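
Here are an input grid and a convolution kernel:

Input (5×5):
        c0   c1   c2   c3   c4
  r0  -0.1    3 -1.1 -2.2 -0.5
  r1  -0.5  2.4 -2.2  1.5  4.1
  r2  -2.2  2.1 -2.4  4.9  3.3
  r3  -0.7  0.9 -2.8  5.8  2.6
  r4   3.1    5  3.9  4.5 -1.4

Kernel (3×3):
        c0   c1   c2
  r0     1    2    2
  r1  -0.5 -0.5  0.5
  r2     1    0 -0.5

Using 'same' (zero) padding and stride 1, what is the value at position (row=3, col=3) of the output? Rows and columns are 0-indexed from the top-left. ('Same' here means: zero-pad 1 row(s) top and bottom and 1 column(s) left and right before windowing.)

The receptive field on the zero-padded input at this output position is [-2.4 4.9 3.3 / -2.8 5.8 2.6 / 3.9 4.5 -1.4]. Elementwise product with the kernel and sum: -2.4·1 + 4.9·2 + 3.3·2 + -2.8·-0.5 + 5.8·-0.5 + 2.6·0.5 + 3.9·1 + -1.4·-0.5.

18.4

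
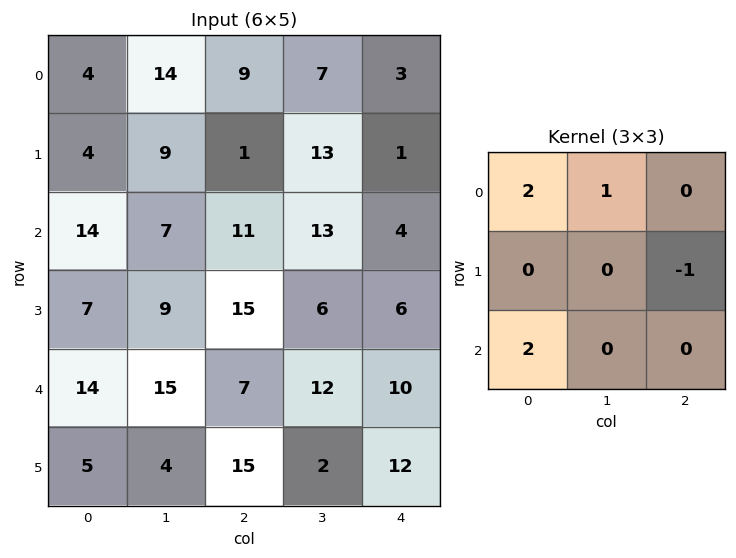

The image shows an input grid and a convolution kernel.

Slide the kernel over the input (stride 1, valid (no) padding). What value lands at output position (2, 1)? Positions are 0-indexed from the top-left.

The receptive field on the input at this output position is [7 11 13 / 9 15 6 / 15 7 12]. Elementwise product with the kernel and sum: 7·2 + 11·1 + 6·-1 + 15·2.

49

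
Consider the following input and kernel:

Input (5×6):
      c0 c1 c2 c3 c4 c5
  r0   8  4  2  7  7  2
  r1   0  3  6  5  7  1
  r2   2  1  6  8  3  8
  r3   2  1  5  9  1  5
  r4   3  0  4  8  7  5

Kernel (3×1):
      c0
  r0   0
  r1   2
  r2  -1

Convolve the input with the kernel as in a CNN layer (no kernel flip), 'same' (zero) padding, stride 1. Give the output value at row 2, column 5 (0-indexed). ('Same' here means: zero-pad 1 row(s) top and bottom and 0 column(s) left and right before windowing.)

11

The receptive field on the zero-padded input at this output position is [1 / 8 / 5]. Elementwise product with the kernel and sum: 8·2 + 5·-1.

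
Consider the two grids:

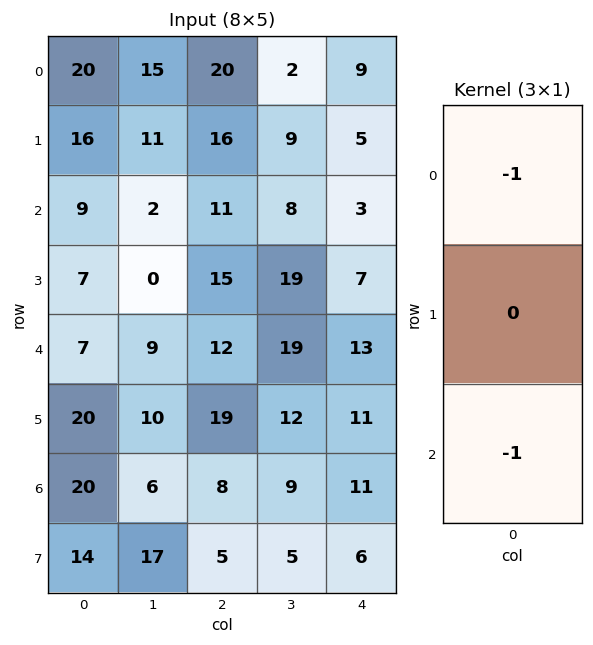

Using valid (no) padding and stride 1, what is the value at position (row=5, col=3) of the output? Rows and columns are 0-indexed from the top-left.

-17

The receptive field on the input at this output position is [12 / 9 / 5]. Elementwise product with the kernel and sum: 12·-1 + 5·-1.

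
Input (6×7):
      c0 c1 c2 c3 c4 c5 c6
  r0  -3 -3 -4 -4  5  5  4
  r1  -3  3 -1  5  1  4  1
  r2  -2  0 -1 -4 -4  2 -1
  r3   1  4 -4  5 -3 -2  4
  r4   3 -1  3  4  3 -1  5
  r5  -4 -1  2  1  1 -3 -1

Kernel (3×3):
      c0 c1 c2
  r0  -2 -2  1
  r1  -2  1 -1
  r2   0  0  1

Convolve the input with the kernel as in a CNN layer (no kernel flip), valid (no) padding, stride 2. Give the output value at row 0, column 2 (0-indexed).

The receptive field on the input at this output position is [5 5 4 / 1 4 1 / -4 2 -1]. Elementwise product with the kernel and sum: 5·-2 + 5·-2 + 4·1 + 1·-2 + 4·1 + 1·-1 + -1·1.

-16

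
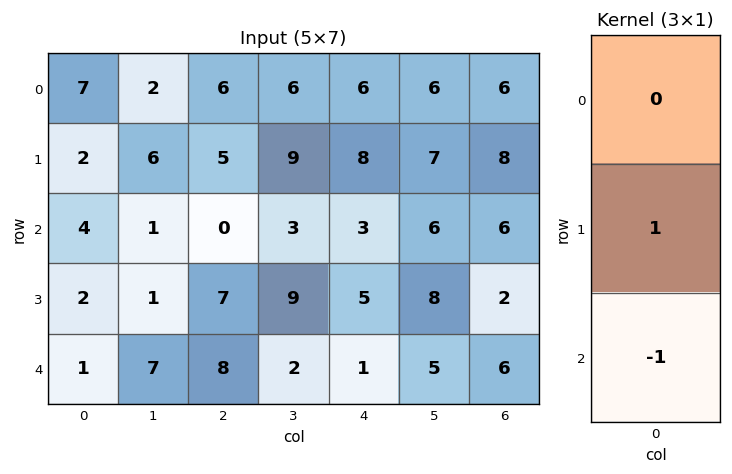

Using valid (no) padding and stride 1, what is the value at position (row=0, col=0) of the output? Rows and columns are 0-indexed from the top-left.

The receptive field on the input at this output position is [7 / 2 / 4]. Elementwise product with the kernel and sum: 2·1 + 4·-1.

-2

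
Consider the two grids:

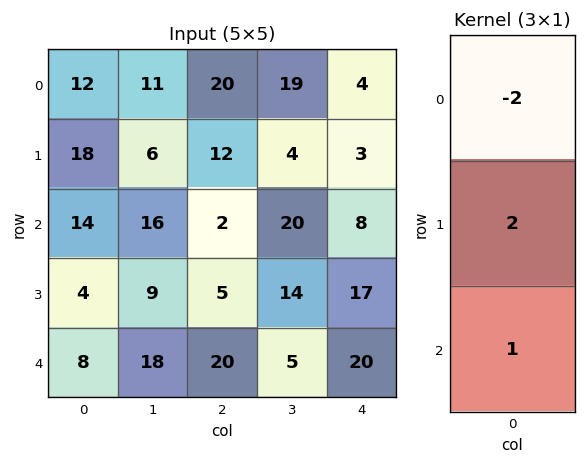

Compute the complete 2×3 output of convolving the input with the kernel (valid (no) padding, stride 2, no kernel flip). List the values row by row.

26 -14 6
-12 26 38

Output[0,0]: The receptive field on the input at this output position is [12 / 18 / 14]. Elementwise product with the kernel and sum: 12·-2 + 18·2 + 14·1.
Output[0,1]: The receptive field on the input at this output position is [20 / 12 / 2]. Elementwise product with the kernel and sum: 20·-2 + 12·2 + 2·1.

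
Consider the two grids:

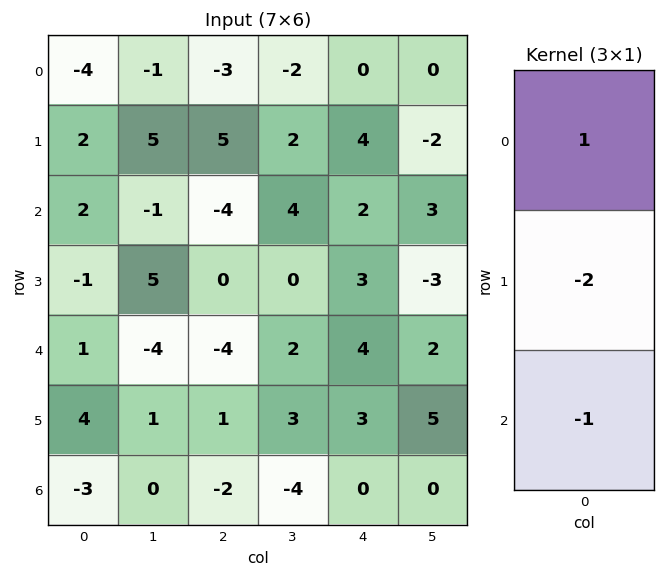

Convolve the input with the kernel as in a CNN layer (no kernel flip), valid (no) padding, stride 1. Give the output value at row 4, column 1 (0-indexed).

-6

The receptive field on the input at this output position is [-4 / 1 / 0]. Elementwise product with the kernel and sum: -4·1 + 1·-2 + 0·-1.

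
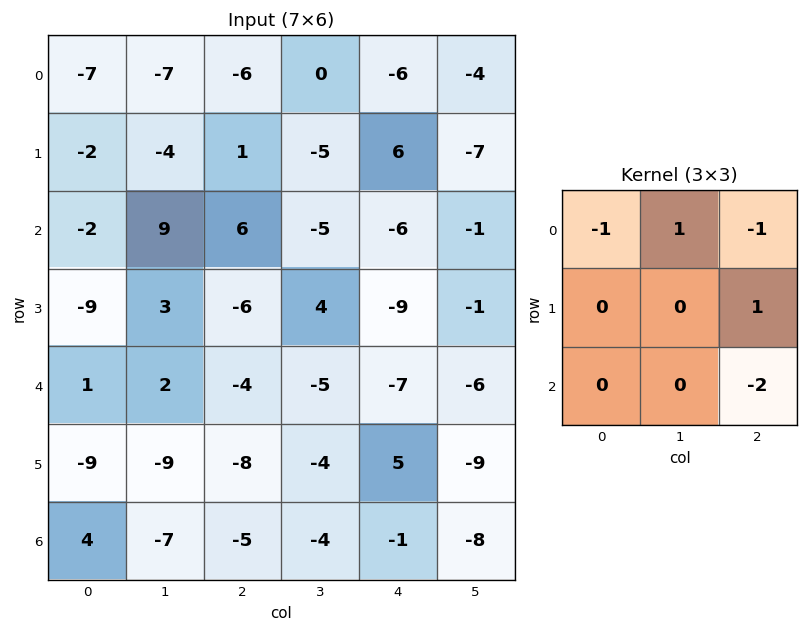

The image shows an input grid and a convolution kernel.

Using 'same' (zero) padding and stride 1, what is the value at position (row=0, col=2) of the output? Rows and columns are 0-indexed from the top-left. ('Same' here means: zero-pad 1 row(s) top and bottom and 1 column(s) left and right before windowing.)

The receptive field on the zero-padded input at this output position is [0 0 0 / -7 -6 0 / -4 1 -5]. Elementwise product with the kernel and sum: 0·-1 + 0·1 + 0·-1 + 0·1 + -5·-2.

10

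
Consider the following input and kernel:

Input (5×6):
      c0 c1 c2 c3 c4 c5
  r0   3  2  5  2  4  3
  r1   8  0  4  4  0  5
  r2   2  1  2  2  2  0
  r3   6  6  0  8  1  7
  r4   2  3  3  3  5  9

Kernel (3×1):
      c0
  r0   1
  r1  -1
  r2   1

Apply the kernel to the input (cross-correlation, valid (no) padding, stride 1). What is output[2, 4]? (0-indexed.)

The receptive field on the input at this output position is [2 / 1 / 5]. Elementwise product with the kernel and sum: 2·1 + 1·-1 + 5·1.

6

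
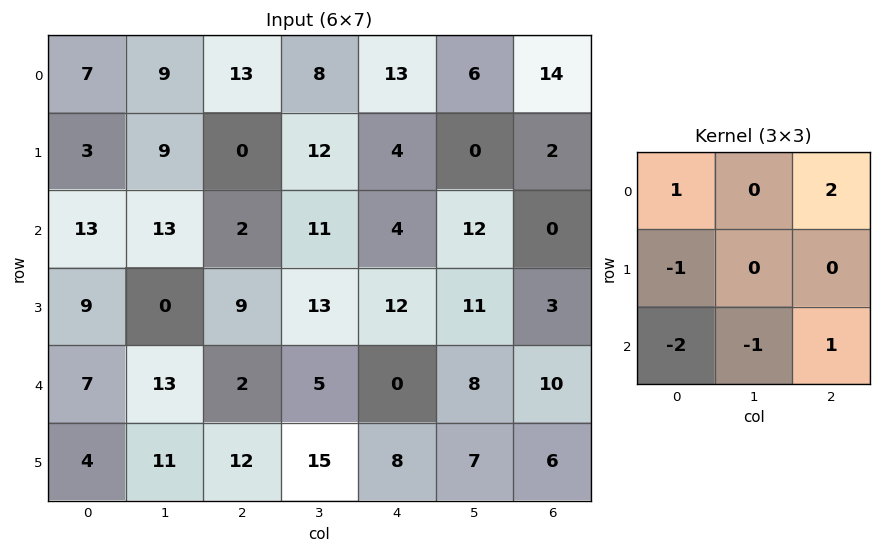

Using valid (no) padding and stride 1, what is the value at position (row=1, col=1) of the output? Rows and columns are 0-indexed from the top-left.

The receptive field on the input at this output position is [9 0 12 / 13 2 11 / 0 9 13]. Elementwise product with the kernel and sum: 9·1 + 12·2 + 13·-1 + 0·-2 + 9·-1 + 13·1.

24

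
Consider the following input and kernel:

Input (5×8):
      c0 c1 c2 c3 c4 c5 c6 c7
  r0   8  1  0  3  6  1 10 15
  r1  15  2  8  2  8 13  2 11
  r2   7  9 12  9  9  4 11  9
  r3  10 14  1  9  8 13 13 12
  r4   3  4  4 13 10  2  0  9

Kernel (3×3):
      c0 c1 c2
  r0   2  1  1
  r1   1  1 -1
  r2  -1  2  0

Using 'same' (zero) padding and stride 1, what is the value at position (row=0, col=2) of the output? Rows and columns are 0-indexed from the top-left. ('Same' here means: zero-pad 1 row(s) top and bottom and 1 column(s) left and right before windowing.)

The receptive field on the zero-padded input at this output position is [0 0 0 / 1 0 3 / 2 8 2]. Elementwise product with the kernel and sum: 0·2 + 0·1 + 0·1 + 1·1 + 0·1 + 3·-1 + 2·-1 + 8·2.

12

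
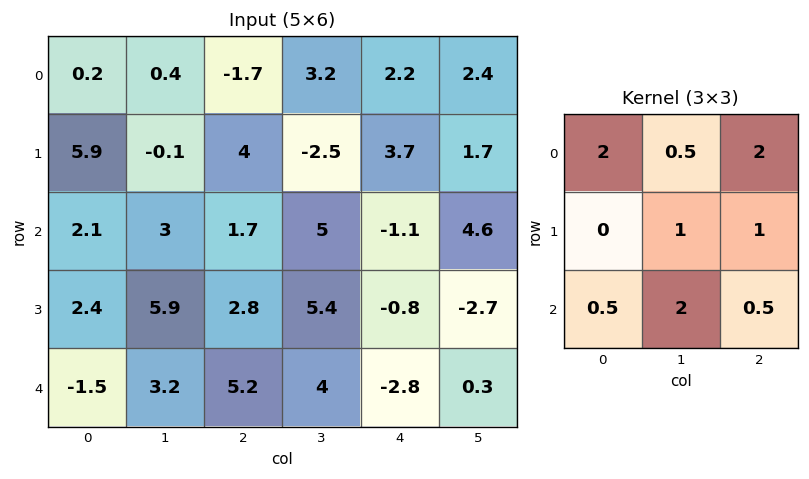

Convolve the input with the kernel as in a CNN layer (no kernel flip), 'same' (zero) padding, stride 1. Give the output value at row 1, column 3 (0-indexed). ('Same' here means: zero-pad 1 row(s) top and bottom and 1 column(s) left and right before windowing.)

14.1

The receptive field on the zero-padded input at this output position is [-1.7 3.2 2.2 / 4 -2.5 3.7 / 1.7 5 -1.1]. Elementwise product with the kernel and sum: -1.7·2 + 3.2·0.5 + 2.2·2 + -2.5·1 + 3.7·1 + 1.7·0.5 + 5·2 + -1.1·0.5.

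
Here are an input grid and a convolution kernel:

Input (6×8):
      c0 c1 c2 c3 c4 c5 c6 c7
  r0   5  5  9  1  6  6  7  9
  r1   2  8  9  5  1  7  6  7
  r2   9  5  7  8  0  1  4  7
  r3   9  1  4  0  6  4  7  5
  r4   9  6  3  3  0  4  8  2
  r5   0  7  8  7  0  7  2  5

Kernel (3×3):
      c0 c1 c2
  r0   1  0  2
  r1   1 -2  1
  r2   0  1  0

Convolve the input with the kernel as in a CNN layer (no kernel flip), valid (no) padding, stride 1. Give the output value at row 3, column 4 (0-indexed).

The receptive field on the input at this output position is [6 4 7 / 0 4 8 / 0 7 2]. Elementwise product with the kernel and sum: 6·1 + 7·2 + 0·1 + 4·-2 + 8·1 + 7·1.

27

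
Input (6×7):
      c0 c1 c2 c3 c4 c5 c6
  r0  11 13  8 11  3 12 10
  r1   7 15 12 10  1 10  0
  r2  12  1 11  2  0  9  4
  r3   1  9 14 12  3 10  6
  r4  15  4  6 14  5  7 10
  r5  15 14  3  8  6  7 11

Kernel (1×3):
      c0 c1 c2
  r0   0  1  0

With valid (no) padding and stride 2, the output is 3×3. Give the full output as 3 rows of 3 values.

13 11 12
1 2 9
4 14 7

Output[0,0]: The receptive field on the input at this output position is [11 13 8]. Elementwise product with the kernel and sum: 13·1.
Output[0,1]: The receptive field on the input at this output position is [8 11 3]. Elementwise product with the kernel and sum: 11·1.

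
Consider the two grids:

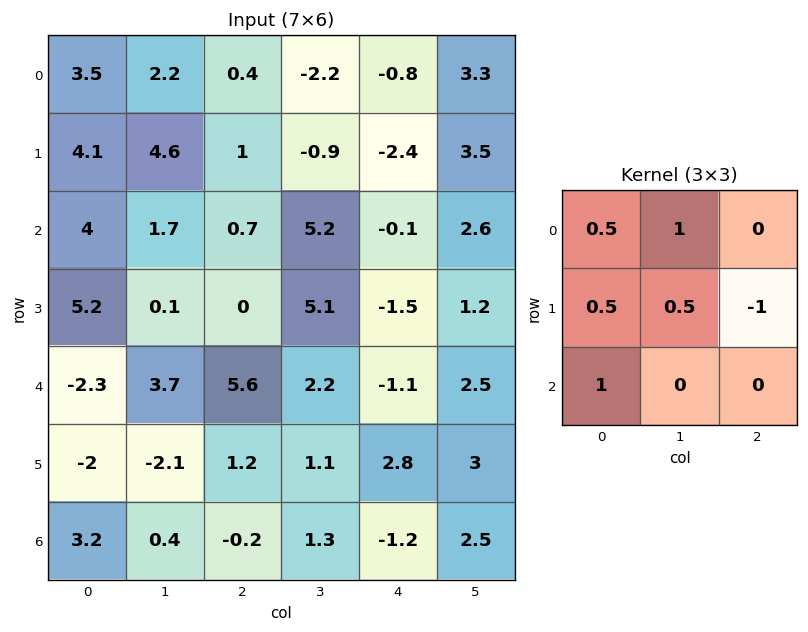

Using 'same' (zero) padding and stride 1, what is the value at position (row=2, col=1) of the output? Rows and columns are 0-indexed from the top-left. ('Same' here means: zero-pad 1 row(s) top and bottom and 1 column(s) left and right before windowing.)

The receptive field on the zero-padded input at this output position is [4.1 4.6 1 / 4 1.7 0.7 / 5.2 0.1 0]. Elementwise product with the kernel and sum: 4.1·0.5 + 4.6·1 + 4·0.5 + 1.7·0.5 + 0.7·-1 + 5.2·1.

14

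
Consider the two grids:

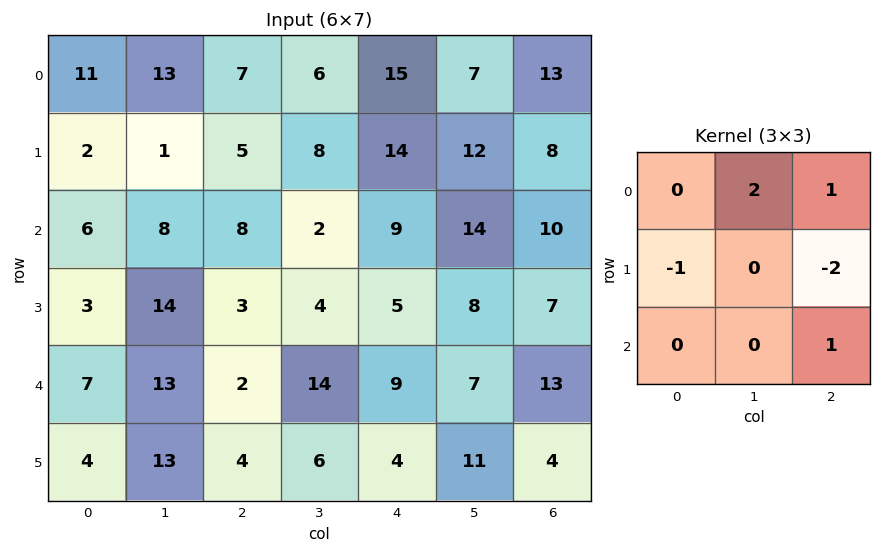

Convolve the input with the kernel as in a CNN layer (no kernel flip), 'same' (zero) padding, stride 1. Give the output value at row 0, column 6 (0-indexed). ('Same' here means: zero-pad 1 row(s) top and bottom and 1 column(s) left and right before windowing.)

The receptive field on the zero-padded input at this output position is [0 0 0 / 7 13 0 / 12 8 0]. Elementwise product with the kernel and sum: 0·2 + 0·1 + 7·-1 + 0·-2 + 0·1.

-7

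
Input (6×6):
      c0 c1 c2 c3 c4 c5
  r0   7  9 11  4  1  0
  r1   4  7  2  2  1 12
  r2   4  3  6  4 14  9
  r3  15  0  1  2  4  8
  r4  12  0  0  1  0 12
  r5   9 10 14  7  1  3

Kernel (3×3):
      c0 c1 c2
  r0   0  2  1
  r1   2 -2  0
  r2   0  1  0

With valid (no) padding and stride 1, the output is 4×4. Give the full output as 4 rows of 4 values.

Output[0,0]: The receptive field on the input at this output position is [7 9 11 / 4 7 2 / 4 3 6]. Elementwise product with the kernel and sum: 9·2 + 11·1 + 4·2 + 7·-2 + 3·1.

26 42 13 18
18 1 11 -2
42 14 21 33
35 18 13 19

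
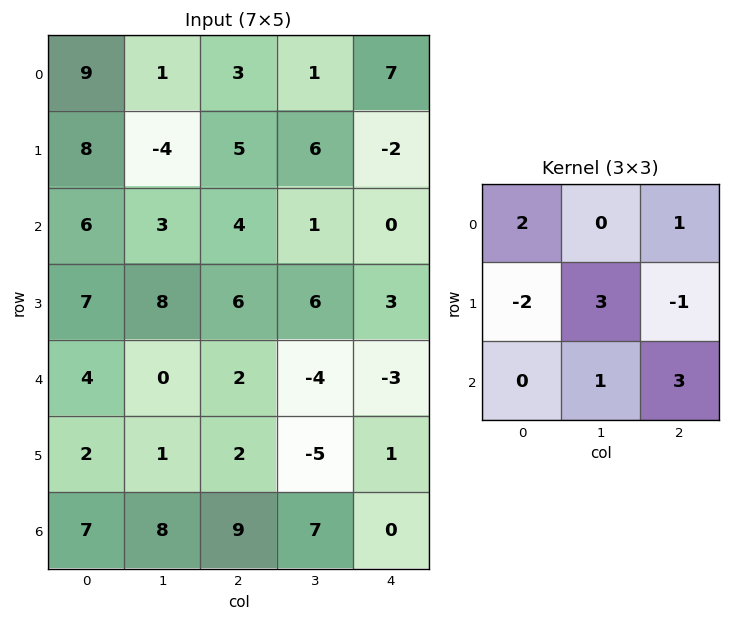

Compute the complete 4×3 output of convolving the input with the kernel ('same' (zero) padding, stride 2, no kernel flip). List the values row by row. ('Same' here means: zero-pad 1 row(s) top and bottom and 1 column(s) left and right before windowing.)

Output[0,0]: The receptive field on the zero-padded input at this output position is [0 0 0 / 0 9 1 / 0 8 -4]. Elementwise product with the kernel and sum: 0·2 + 0·1 + 0·-2 + 9·3 + 1·-1 + 8·1 + -4·3.
Output[0,1]: The receptive field on the zero-padded input at this output position is [0 0 0 / 1 3 1 / -4 5 6]. Elementwise product with the kernel and sum: 0·2 + 0·1 + 1·-2 + 3·3 + 1·-1 + 5·1 + 6·3.

22 29 17
42 27 13
25 19 12
14 1 -24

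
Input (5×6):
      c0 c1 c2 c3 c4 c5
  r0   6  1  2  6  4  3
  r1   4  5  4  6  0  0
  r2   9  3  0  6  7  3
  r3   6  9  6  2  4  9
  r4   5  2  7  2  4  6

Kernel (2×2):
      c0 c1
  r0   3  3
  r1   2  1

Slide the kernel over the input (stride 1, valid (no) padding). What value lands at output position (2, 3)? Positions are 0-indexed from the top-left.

47

The receptive field on the input at this output position is [6 7 / 2 4]. Elementwise product with the kernel and sum: 6·3 + 7·3 + 2·2 + 4·1.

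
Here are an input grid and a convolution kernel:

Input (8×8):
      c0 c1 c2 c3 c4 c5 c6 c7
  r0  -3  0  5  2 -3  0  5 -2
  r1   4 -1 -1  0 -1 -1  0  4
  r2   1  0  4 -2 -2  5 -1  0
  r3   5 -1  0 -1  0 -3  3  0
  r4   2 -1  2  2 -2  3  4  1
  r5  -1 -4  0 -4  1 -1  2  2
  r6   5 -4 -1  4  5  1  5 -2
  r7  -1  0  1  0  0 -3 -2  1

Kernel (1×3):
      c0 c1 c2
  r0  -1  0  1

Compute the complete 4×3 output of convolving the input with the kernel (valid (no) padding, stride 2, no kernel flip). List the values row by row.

Output[0,0]: The receptive field on the input at this output position is [-3 0 5]. Elementwise product with the kernel and sum: -3·-1 + 5·1.

8 -8 8
3 -6 1
0 -4 6
-6 6 0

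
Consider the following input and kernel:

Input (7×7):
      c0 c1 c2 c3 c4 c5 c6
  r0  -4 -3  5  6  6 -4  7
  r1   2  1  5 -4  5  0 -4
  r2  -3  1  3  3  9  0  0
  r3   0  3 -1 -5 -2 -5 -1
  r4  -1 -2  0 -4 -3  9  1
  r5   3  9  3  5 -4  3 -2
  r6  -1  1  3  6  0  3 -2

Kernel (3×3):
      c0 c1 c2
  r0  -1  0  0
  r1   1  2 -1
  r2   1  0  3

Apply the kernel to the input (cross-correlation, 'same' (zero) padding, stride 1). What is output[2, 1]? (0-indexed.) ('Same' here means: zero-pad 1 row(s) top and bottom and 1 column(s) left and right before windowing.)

-9

The receptive field on the zero-padded input at this output position is [2 1 5 / -3 1 3 / 0 3 -1]. Elementwise product with the kernel and sum: 2·-1 + -3·1 + 1·2 + 3·-1 + 0·1 + -1·3.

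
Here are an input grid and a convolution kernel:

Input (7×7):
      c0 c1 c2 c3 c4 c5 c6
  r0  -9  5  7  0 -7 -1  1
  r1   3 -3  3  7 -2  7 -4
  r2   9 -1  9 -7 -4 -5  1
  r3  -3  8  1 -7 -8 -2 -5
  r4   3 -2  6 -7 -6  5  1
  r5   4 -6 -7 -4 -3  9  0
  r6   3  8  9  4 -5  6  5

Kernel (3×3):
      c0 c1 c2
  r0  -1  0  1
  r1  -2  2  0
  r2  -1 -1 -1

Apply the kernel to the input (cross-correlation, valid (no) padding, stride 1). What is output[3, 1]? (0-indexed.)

18

The receptive field on the input at this output position is [8 1 -7 / -2 6 -7 / -6 -7 -4]. Elementwise product with the kernel and sum: 8·-1 + -7·1 + -2·-2 + 6·2 + -6·-1 + -7·-1 + -4·-1.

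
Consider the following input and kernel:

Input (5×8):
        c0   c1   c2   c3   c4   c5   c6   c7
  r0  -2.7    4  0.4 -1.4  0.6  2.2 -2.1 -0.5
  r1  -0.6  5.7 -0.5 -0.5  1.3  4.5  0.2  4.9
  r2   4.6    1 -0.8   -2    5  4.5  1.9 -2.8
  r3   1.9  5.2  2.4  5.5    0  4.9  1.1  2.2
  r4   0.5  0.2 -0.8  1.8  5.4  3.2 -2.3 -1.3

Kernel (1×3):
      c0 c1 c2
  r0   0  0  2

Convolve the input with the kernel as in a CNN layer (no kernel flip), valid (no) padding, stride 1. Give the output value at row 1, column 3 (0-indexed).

9

The receptive field on the input at this output position is [-0.5 1.3 4.5]. Elementwise product with the kernel and sum: 4.5·2.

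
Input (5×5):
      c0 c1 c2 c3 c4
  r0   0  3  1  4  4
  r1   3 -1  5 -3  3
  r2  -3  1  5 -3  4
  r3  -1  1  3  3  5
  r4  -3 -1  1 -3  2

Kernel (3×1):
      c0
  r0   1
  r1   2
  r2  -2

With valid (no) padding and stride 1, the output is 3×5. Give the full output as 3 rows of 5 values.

12 -1 1 4 2
-1 -1 9 -15 1
1 5 9 9 10

Output[0,0]: The receptive field on the input at this output position is [0 / 3 / -3]. Elementwise product with the kernel and sum: 0·1 + 3·2 + -3·-2.
Output[0,1]: The receptive field on the input at this output position is [3 / -1 / 1]. Elementwise product with the kernel and sum: 3·1 + -1·2 + 1·-2.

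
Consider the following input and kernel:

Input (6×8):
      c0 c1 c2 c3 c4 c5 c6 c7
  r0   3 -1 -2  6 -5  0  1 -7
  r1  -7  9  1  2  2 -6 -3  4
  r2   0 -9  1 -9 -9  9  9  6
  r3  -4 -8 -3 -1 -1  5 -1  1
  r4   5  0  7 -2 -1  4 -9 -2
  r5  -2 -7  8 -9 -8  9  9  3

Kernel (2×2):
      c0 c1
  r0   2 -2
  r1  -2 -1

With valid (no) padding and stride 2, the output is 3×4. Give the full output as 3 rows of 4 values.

Output[0,0]: The receptive field on the input at this output position is [3 -1 / -7 9]. Elementwise product with the kernel and sum: 3·2 + -1·-2 + -7·-2 + 9·-1.
Output[0,1]: The receptive field on the input at this output position is [-2 6 / 1 2]. Elementwise product with the kernel and sum: -2·2 + 6·-2 + 1·-2 + 2·-1.

13 -20 -8 18
34 27 -39 7
21 11 -3 -35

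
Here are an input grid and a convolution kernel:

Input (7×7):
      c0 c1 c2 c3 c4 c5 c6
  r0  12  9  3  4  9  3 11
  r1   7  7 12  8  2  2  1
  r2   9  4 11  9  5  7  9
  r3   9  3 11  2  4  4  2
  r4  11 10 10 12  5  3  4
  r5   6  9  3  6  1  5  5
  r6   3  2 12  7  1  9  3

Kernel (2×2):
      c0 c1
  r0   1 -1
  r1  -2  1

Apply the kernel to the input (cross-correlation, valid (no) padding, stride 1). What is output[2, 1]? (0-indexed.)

The receptive field on the input at this output position is [4 11 / 3 11]. Elementwise product with the kernel and sum: 4·1 + 11·-1 + 3·-2 + 11·1.

-2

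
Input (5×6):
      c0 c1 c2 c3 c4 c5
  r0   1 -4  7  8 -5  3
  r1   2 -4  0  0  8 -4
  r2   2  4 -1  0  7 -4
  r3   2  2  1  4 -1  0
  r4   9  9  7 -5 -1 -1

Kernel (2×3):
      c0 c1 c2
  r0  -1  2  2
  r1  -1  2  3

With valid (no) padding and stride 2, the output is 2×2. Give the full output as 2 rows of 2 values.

-5 23
9 19

Output[0,0]: The receptive field on the input at this output position is [1 -4 7 / 2 -4 0]. Elementwise product with the kernel and sum: 1·-1 + -4·2 + 7·2 + 2·-1 + -4·2 + 0·3.
Output[0,1]: The receptive field on the input at this output position is [7 8 -5 / 0 0 8]. Elementwise product with the kernel and sum: 7·-1 + 8·2 + -5·2 + 0·-1 + 0·2 + 8·3.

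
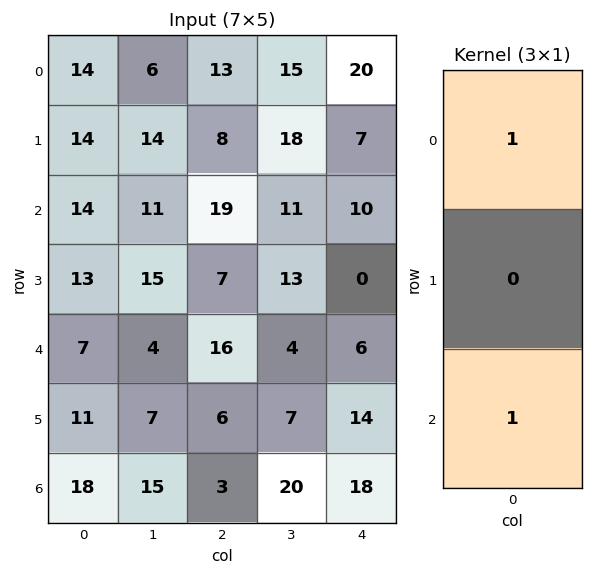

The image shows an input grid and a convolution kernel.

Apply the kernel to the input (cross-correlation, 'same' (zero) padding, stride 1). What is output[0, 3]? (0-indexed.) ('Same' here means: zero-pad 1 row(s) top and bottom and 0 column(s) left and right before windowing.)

18

The receptive field on the zero-padded input at this output position is [0 / 15 / 18]. Elementwise product with the kernel and sum: 0·1 + 18·1.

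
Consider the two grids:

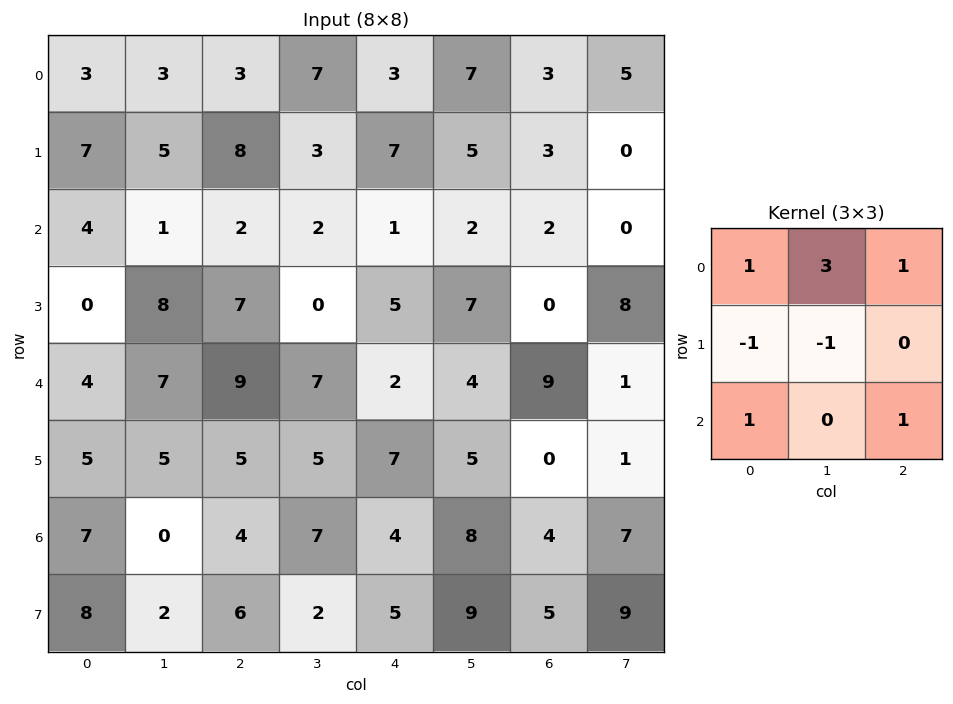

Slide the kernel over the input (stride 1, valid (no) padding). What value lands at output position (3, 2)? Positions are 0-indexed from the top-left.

The receptive field on the input at this output position is [7 0 5 / 9 7 2 / 5 5 7]. Elementwise product with the kernel and sum: 7·1 + 0·3 + 5·1 + 9·-1 + 7·-1 + 5·1 + 7·1.

8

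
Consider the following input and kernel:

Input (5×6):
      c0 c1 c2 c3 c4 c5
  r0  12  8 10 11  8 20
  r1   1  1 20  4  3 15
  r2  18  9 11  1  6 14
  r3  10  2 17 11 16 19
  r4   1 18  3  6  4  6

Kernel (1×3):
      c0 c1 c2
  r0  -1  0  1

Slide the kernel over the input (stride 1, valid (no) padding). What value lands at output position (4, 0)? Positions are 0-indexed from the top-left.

The receptive field on the input at this output position is [1 18 3]. Elementwise product with the kernel and sum: 1·-1 + 3·1.

2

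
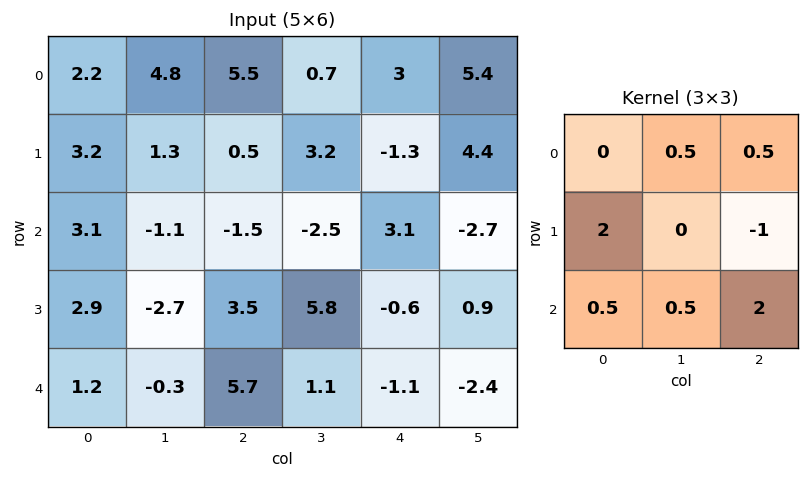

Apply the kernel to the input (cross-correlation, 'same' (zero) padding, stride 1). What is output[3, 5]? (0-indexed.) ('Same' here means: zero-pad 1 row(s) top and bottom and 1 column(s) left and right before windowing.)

-4.3

The receptive field on the zero-padded input at this output position is [3.1 -2.7 0 / -0.6 0.9 0 / -1.1 -2.4 0]. Elementwise product with the kernel and sum: -2.7·0.5 + 0·0.5 + -0.6·2 + 0·-1 + -1.1·0.5 + -2.4·0.5 + 0·2.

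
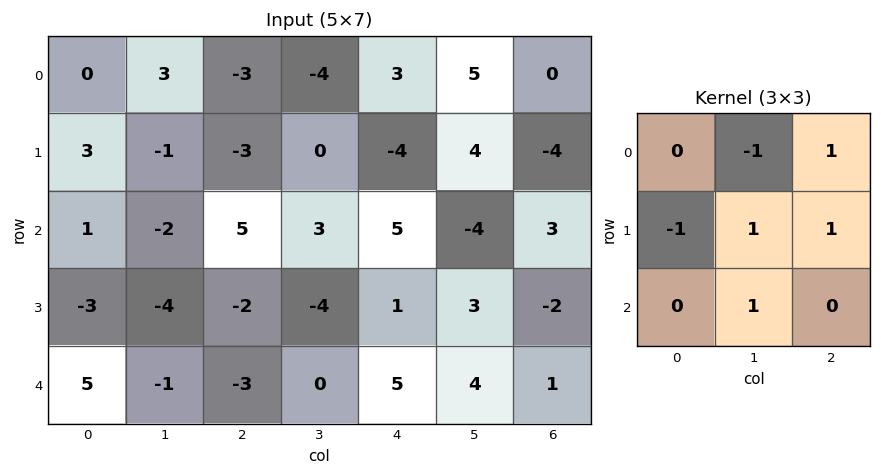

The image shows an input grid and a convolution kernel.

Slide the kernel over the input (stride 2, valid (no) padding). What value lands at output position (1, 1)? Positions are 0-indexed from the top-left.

1

The receptive field on the input at this output position is [5 3 5 / -2 -4 1 / -3 0 5]. Elementwise product with the kernel and sum: 3·-1 + 5·1 + -2·-1 + -4·1 + 1·1 + 0·1.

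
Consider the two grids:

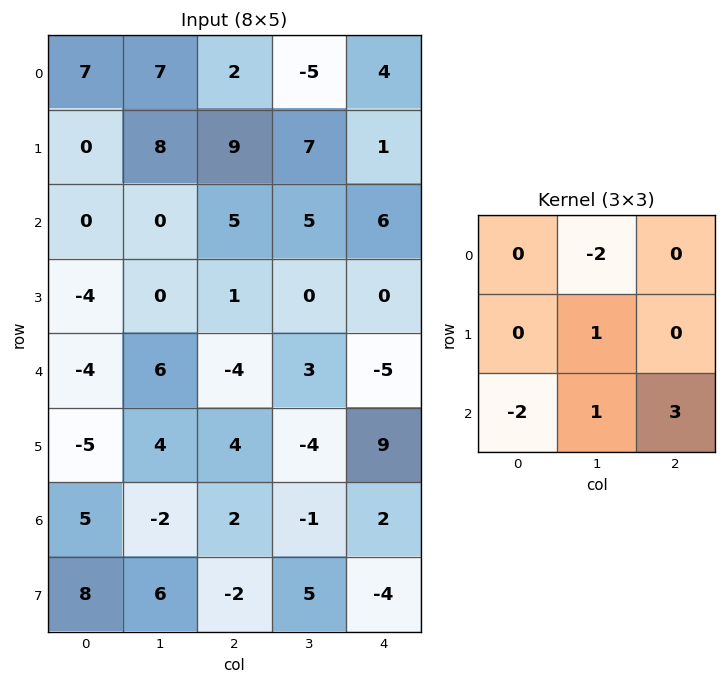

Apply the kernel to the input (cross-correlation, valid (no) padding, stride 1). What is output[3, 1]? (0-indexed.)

The receptive field on the input at this output position is [0 1 0 / 6 -4 3 / 4 4 -4]. Elementwise product with the kernel and sum: 1·-2 + -4·1 + 4·-2 + 4·1 + -4·3.

-22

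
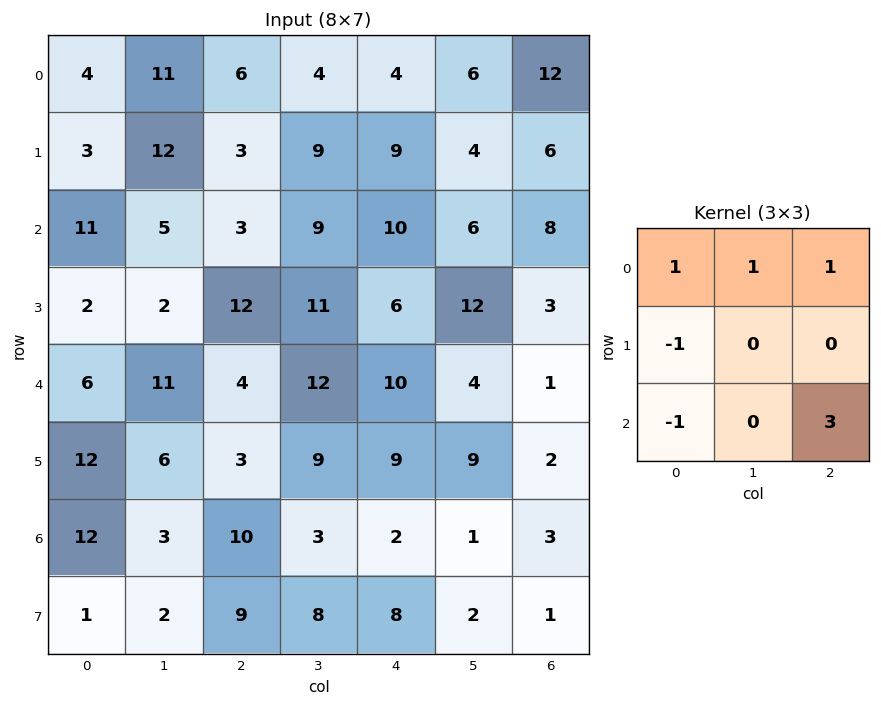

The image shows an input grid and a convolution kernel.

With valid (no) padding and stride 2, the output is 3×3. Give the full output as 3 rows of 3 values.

Output[0,0]: The receptive field on the input at this output position is [4 11 6 / 3 12 3 / 11 5 3]. Elementwise product with the kernel and sum: 4·1 + 11·1 + 6·1 + 3·-1 + 11·-1 + 3·3.

16 38 27
23 36 11
27 19 13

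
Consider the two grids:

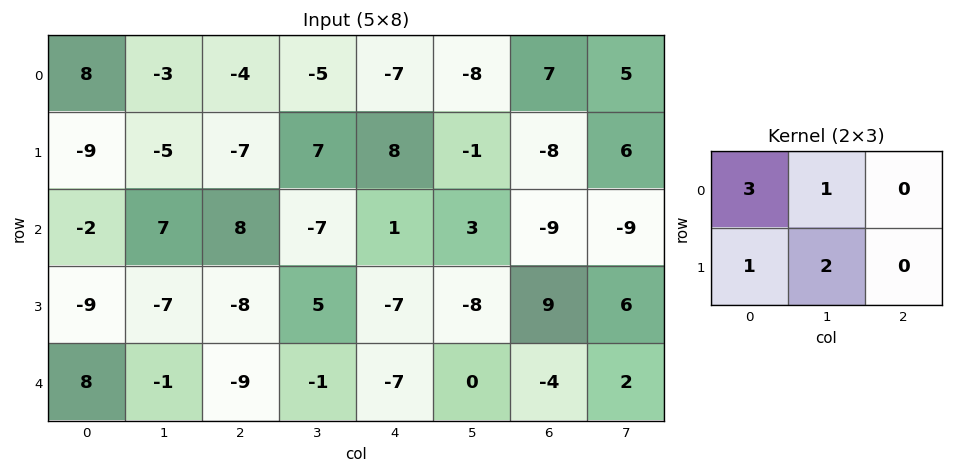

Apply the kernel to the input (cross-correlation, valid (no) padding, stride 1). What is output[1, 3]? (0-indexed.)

The receptive field on the input at this output position is [7 8 -1 / -7 1 3]. Elementwise product with the kernel and sum: 7·3 + 8·1 + -7·1 + 1·2.

24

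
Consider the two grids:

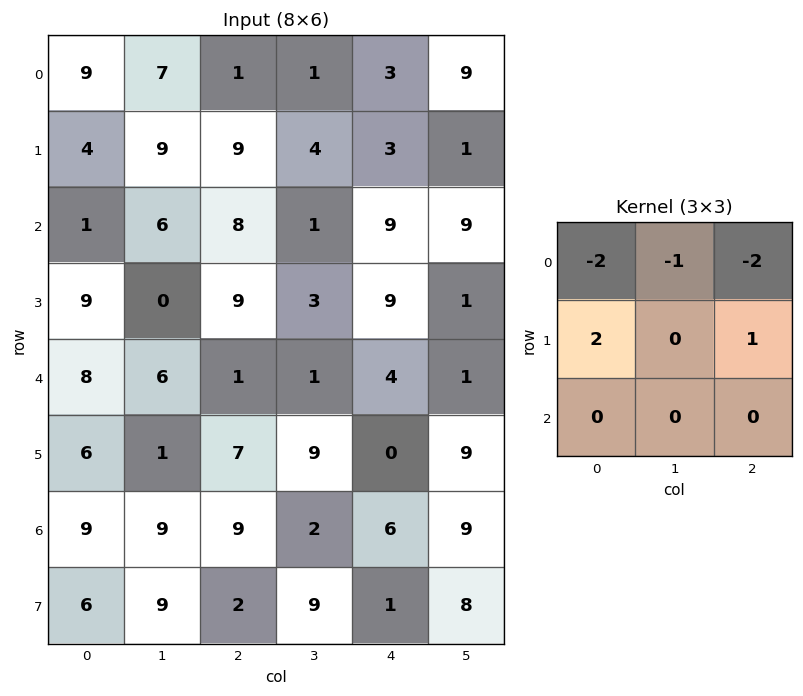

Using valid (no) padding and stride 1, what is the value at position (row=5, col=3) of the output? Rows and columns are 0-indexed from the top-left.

The receptive field on the input at this output position is [9 0 9 / 2 6 9 / 9 1 8]. Elementwise product with the kernel and sum: 9·-2 + 0·-1 + 9·-2 + 2·2 + 9·1.

-23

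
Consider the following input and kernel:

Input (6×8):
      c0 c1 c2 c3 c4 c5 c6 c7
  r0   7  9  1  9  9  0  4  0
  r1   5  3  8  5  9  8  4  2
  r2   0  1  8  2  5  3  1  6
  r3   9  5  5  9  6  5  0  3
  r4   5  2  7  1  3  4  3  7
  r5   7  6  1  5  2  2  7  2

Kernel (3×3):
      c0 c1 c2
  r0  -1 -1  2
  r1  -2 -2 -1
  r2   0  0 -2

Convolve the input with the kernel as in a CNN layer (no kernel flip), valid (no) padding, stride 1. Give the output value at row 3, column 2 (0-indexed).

The receptive field on the input at this output position is [5 9 6 / 7 1 3 / 1 5 2]. Elementwise product with the kernel and sum: 5·-1 + 9·-1 + 6·2 + 7·-2 + 1·-2 + 3·-1 + 2·-2.

-25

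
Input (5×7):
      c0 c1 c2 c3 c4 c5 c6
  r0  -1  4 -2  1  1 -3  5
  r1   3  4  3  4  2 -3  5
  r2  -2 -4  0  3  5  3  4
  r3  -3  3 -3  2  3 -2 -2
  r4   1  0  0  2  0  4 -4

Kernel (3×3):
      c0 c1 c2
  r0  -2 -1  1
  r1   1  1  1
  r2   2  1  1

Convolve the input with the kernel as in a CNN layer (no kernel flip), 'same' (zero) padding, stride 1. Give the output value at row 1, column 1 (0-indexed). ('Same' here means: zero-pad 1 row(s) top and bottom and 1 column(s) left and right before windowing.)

The receptive field on the zero-padded input at this output position is [-1 4 -2 / 3 4 3 / -2 -4 0]. Elementwise product with the kernel and sum: -1·-2 + 4·-1 + -2·1 + 3·1 + 4·1 + 3·1 + -2·2 + -4·1 + 0·1.

-2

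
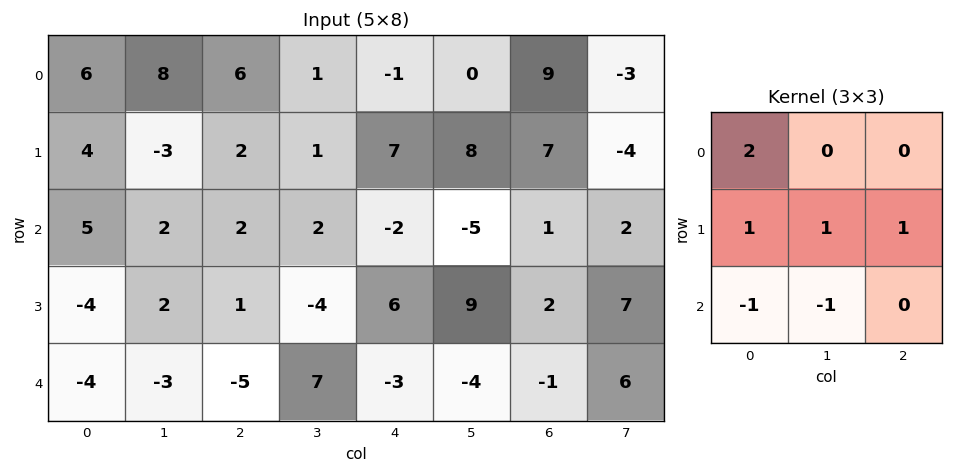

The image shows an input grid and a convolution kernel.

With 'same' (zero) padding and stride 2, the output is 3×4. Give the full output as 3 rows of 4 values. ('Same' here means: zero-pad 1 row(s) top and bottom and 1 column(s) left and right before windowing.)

Output[0,0]: The receptive field on the zero-padded input at this output position is [0 0 0 / 0 6 8 / 0 4 -3]. Elementwise product with the kernel and sum: 0·2 + 0·1 + 6·1 + 8·1 + 0·-1 + 4·-1.
Output[0,1]: The receptive field on the zero-padded input at this output position is [0 0 0 / 8 6 1 / -3 2 1]. Elementwise product with the kernel and sum: 0·2 + 8·1 + 6·1 + 1·1 + -3·-1 + 2·-1.

10 16 -8 -9
11 -3 -5 3
-7 3 -8 19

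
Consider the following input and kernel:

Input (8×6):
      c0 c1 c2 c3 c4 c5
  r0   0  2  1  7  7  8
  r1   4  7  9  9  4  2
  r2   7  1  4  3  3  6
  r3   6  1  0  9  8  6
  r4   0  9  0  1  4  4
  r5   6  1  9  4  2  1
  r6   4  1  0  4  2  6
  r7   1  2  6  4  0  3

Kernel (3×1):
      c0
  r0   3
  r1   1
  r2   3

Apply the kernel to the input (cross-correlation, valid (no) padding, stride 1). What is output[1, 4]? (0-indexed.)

39

The receptive field on the input at this output position is [4 / 3 / 8]. Elementwise product with the kernel and sum: 4·3 + 3·1 + 8·3.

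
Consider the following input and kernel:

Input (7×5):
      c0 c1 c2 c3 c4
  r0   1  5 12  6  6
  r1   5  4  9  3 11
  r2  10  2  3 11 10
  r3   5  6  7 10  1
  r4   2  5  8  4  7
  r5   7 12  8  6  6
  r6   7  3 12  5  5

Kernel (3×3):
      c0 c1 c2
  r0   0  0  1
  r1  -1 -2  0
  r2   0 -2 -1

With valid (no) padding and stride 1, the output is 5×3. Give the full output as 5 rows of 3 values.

Output[0,0]: The receptive field on the input at this output position is [1 5 12 / 5 4 9 / 10 2 3]. Elementwise product with the kernel and sum: 12·1 + 5·-1 + 4·-2 + 2·-2 + 3·-1.
Output[0,1]: The receptive field on the input at this output position is [5 12 6 / 4 9 3 / 2 3 11]. Elementwise product with the kernel and sum: 6·1 + 4·-1 + 9·-2 + 3·-2 + 11·-1.

-8 -33 -41
-24 -29 -35
-32 -29 -32
-37 -33 -33
-41 -53 -28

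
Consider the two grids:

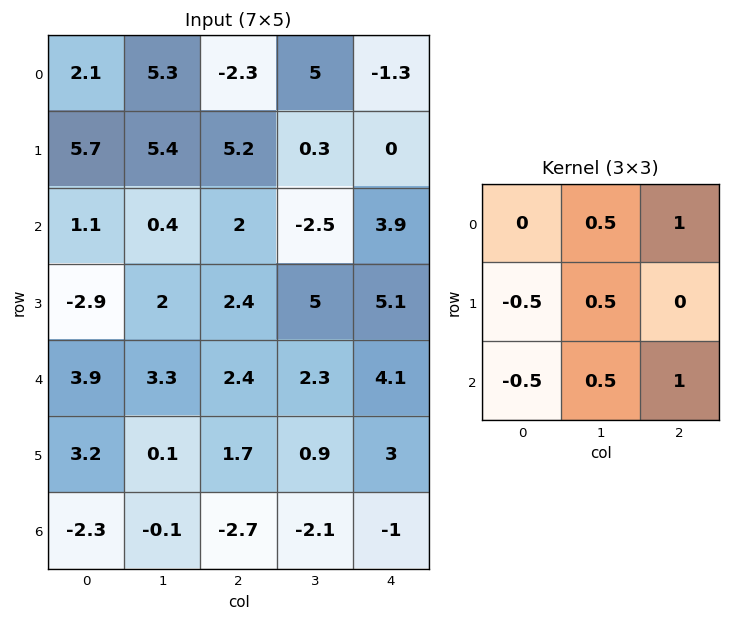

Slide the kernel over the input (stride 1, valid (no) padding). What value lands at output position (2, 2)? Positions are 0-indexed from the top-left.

8

The receptive field on the input at this output position is [2 -2.5 3.9 / 2.4 5 5.1 / 2.4 2.3 4.1]. Elementwise product with the kernel and sum: -2.5·0.5 + 3.9·1 + 2.4·-0.5 + 5·0.5 + 2.4·-0.5 + 2.3·0.5 + 4.1·1.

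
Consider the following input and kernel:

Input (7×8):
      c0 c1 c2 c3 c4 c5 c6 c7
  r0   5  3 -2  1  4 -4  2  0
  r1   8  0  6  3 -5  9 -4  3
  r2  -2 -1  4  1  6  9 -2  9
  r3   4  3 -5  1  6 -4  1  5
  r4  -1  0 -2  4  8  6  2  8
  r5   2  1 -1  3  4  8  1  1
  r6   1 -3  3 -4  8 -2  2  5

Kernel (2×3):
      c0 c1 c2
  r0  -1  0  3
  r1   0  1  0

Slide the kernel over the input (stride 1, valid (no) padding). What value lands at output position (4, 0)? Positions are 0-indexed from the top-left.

The receptive field on the input at this output position is [-1 0 -2 / 2 1 -1]. Elementwise product with the kernel and sum: -1·-1 + -2·3 + 1·1.

-4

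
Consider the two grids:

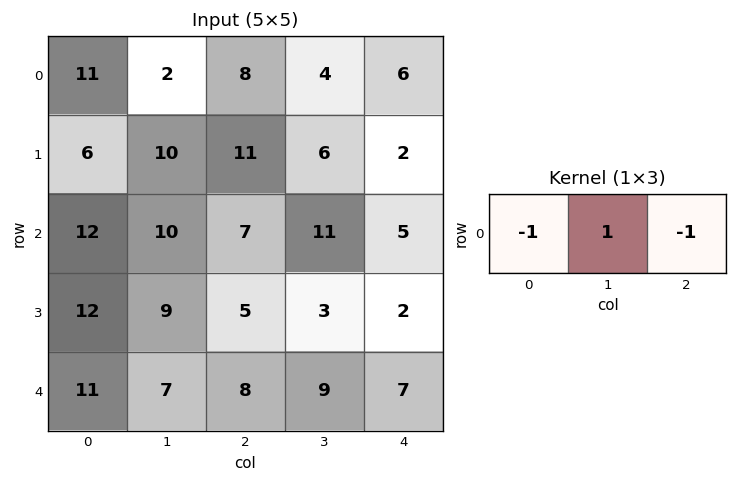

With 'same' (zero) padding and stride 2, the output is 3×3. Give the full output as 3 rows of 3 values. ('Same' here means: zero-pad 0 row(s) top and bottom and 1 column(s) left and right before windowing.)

9 2 2
2 -14 -6
4 -8 -2

Output[0,0]: The receptive field on the zero-padded input at this output position is [0 11 2]. Elementwise product with the kernel and sum: 0·-1 + 11·1 + 2·-1.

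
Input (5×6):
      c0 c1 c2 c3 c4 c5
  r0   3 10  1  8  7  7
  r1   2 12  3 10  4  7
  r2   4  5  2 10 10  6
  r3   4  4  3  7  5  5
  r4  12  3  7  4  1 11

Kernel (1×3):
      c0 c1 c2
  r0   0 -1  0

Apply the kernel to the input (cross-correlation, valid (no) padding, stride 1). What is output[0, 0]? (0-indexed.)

-10

The receptive field on the input at this output position is [3 10 1]. Elementwise product with the kernel and sum: 10·-1.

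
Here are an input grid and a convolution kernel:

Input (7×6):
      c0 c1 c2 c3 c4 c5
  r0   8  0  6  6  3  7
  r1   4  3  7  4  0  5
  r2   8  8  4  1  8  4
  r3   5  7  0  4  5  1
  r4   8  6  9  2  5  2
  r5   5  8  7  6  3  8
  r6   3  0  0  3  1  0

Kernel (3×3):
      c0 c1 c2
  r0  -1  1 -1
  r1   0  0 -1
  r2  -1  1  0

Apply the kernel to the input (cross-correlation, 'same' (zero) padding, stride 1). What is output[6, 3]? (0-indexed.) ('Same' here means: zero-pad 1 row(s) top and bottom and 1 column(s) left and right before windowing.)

The receptive field on the zero-padded input at this output position is [7 6 3 / 0 3 1 / 0 0 0]. Elementwise product with the kernel and sum: 7·-1 + 6·1 + 3·-1 + 1·-1 + 0·-1 + 0·1.

-5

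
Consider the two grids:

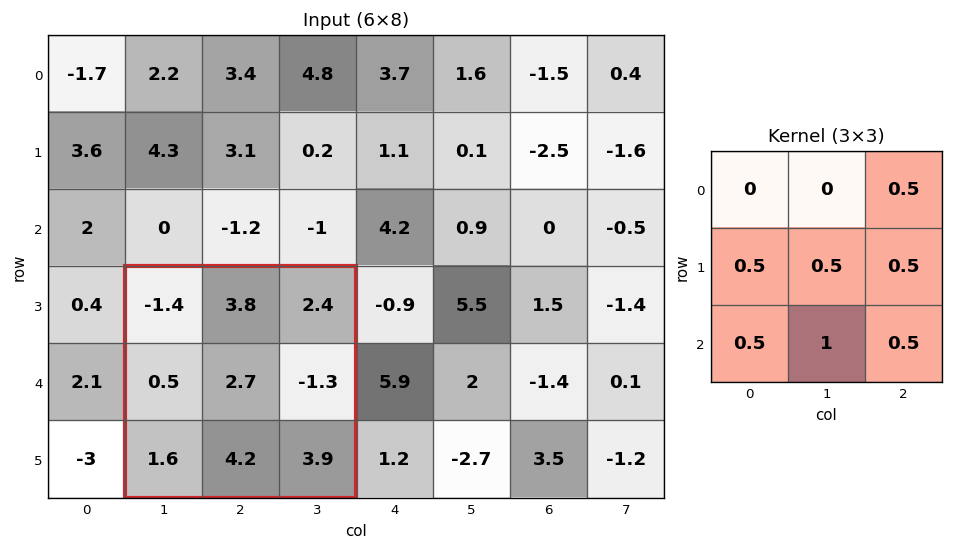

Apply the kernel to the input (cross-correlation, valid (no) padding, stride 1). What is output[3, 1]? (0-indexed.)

The receptive field on the input at this output position is [-1.4 3.8 2.4 / 0.5 2.7 -1.3 / 1.6 4.2 3.9]. Elementwise product with the kernel and sum: 2.4·0.5 + 0.5·0.5 + 2.7·0.5 + -1.3·0.5 + 1.6·0.5 + 4.2·1 + 3.9·0.5.

9.1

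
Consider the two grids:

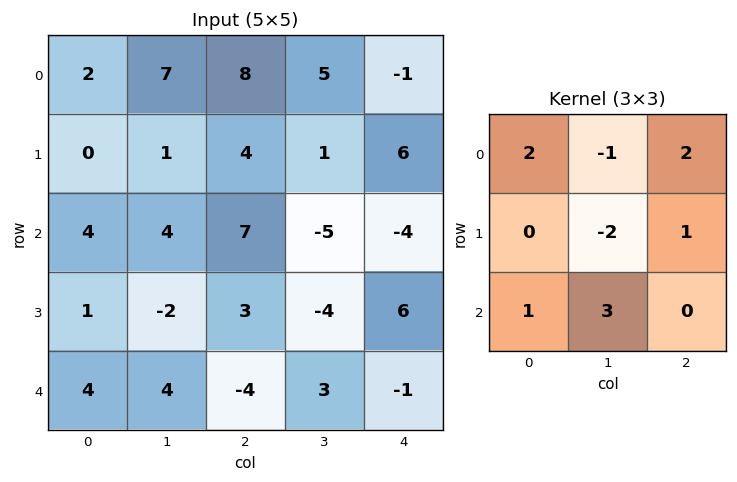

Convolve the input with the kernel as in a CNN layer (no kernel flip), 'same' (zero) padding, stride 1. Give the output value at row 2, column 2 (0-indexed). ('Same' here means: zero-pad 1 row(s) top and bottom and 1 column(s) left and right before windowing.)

-12

The receptive field on the zero-padded input at this output position is [1 4 1 / 4 7 -5 / -2 3 -4]. Elementwise product with the kernel and sum: 1·2 + 4·-1 + 1·2 + 7·-2 + -5·1 + -2·1 + 3·3.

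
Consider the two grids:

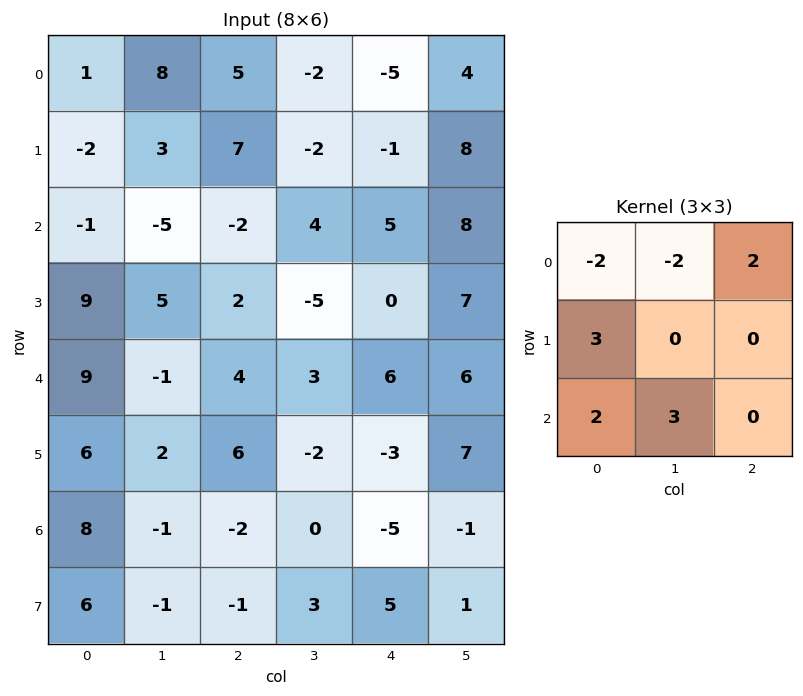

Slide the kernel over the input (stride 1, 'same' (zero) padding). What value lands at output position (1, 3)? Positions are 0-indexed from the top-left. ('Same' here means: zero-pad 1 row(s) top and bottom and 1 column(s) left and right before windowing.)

13

The receptive field on the zero-padded input at this output position is [5 -2 -5 / 7 -2 -1 / -2 4 5]. Elementwise product with the kernel and sum: 5·-2 + -2·-2 + -5·2 + 7·3 + -2·2 + 4·3.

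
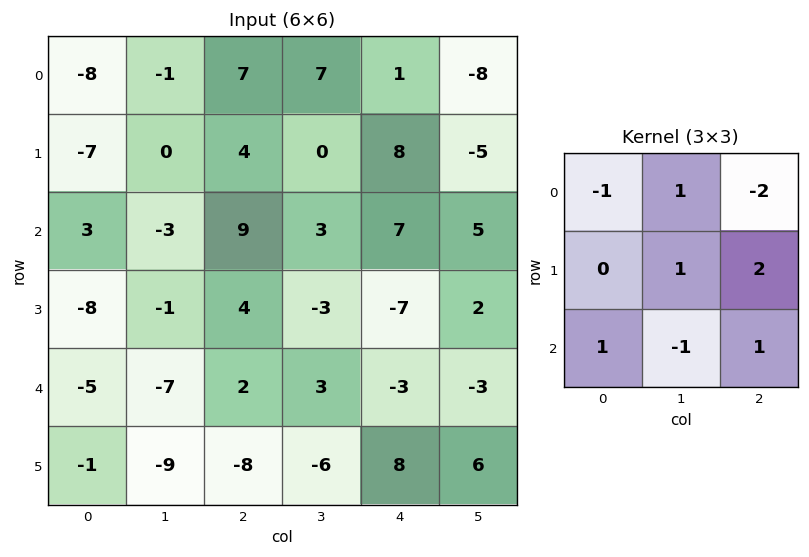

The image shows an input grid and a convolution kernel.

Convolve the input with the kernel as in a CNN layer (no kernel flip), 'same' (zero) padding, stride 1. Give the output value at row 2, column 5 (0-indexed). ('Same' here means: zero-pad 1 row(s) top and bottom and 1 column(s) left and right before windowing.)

-17

The receptive field on the zero-padded input at this output position is [8 -5 0 / 7 5 0 / -7 2 0]. Elementwise product with the kernel and sum: 8·-1 + -5·1 + 0·-2 + 5·1 + 0·2 + -7·1 + 2·-1 + 0·1.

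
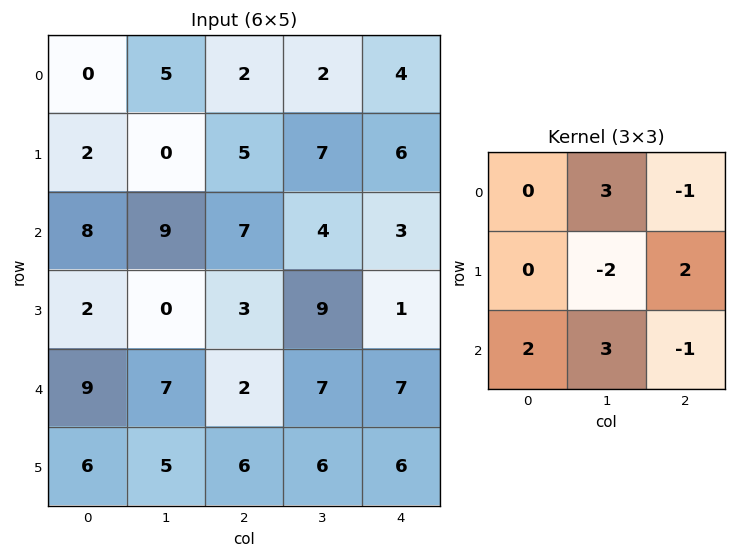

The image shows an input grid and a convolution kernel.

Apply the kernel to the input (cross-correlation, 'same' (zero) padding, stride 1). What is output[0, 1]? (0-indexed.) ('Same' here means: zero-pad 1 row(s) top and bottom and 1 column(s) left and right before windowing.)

-7

The receptive field on the zero-padded input at this output position is [0 0 0 / 0 5 2 / 2 0 5]. Elementwise product with the kernel and sum: 0·3 + 0·-1 + 5·-2 + 2·2 + 2·2 + 0·3 + 5·-1.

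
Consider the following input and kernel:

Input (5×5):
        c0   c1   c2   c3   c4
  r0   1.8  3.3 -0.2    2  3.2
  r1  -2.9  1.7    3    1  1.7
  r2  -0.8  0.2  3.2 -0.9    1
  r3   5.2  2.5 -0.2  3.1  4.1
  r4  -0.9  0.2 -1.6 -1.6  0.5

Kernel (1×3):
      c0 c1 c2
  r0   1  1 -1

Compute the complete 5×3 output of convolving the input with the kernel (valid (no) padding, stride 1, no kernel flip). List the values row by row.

5.3 1.1 -1.4
-4.2 3.7 2.3
-3.8 4.3 1.3
7.9 -0.8 -1.2
0.9 0.2 -3.7

Output[0,0]: The receptive field on the input at this output position is [1.8 3.3 -0.2]. Elementwise product with the kernel and sum: 1.8·1 + 3.3·1 + -0.2·-1.
Output[0,1]: The receptive field on the input at this output position is [3.3 -0.2 2]. Elementwise product with the kernel and sum: 3.3·1 + -0.2·1 + 2·-1.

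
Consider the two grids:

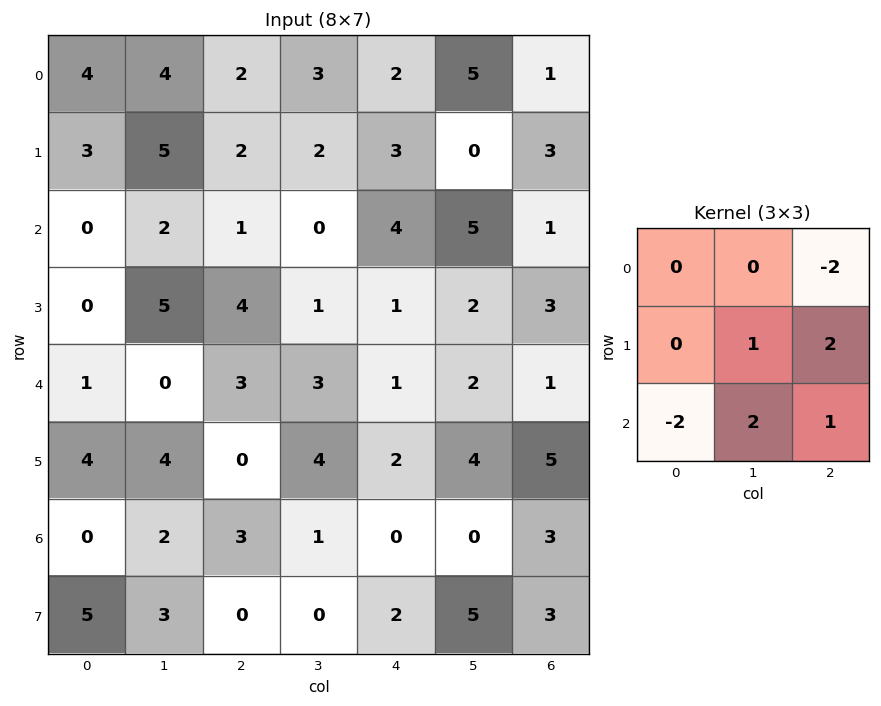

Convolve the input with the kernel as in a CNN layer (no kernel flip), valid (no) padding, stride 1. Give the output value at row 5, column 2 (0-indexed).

-1

The receptive field on the input at this output position is [0 4 2 / 3 1 0 / 0 0 2]. Elementwise product with the kernel and sum: 2·-2 + 1·1 + 0·2 + 0·-2 + 0·2 + 2·1.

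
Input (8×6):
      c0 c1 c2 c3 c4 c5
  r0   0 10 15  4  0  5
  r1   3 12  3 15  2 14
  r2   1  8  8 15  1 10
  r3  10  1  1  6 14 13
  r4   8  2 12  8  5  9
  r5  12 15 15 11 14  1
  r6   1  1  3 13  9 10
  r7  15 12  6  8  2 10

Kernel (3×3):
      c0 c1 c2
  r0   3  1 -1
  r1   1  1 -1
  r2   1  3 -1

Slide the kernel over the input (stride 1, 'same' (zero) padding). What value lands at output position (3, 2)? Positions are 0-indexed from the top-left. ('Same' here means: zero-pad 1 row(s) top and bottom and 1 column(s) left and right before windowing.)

The receptive field on the zero-padded input at this output position is [8 8 15 / 1 1 6 / 2 12 8]. Elementwise product with the kernel and sum: 8·3 + 8·1 + 15·-1 + 1·1 + 1·1 + 6·-1 + 2·1 + 12·3 + 8·-1.

43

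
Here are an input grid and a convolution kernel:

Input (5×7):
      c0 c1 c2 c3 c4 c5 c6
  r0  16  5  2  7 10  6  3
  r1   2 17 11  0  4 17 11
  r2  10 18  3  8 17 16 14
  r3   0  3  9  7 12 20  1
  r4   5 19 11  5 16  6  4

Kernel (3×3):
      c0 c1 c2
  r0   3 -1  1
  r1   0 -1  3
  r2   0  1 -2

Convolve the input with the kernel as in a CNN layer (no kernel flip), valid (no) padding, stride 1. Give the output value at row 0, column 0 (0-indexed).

The receptive field on the input at this output position is [16 5 2 / 2 17 11 / 10 18 3]. Elementwise product with the kernel and sum: 16·3 + 5·-1 + 2·1 + 17·-1 + 11·3 + 18·1 + 3·-2.

73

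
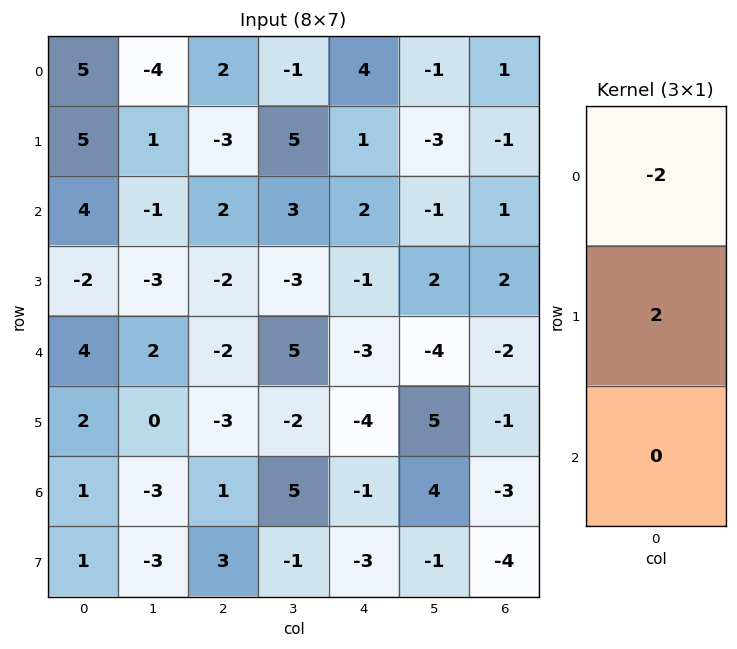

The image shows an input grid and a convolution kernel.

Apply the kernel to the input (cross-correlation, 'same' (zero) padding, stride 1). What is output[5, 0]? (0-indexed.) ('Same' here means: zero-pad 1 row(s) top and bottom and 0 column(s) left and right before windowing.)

The receptive field on the zero-padded input at this output position is [4 / 2 / 1]. Elementwise product with the kernel and sum: 4·-2 + 2·2.

-4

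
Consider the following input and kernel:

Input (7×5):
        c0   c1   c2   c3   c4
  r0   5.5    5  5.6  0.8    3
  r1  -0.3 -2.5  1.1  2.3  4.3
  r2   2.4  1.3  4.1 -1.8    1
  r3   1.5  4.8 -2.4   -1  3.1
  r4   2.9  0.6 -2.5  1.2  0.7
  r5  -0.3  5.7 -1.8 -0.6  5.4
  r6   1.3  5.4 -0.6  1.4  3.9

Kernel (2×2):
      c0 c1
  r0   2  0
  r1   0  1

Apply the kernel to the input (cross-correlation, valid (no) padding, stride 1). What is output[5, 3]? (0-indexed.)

2.7

The receptive field on the input at this output position is [-0.6 5.4 / 1.4 3.9]. Elementwise product with the kernel and sum: -0.6·2 + 3.9·1.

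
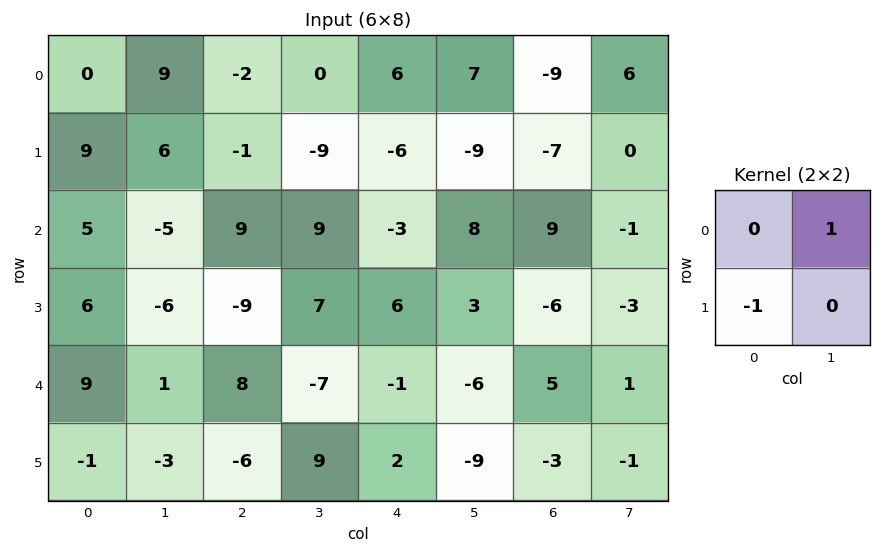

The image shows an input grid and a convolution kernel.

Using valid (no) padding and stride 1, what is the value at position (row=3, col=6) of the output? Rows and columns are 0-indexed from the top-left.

The receptive field on the input at this output position is [-6 -3 / 5 1]. Elementwise product with the kernel and sum: -3·1 + 5·-1.

-8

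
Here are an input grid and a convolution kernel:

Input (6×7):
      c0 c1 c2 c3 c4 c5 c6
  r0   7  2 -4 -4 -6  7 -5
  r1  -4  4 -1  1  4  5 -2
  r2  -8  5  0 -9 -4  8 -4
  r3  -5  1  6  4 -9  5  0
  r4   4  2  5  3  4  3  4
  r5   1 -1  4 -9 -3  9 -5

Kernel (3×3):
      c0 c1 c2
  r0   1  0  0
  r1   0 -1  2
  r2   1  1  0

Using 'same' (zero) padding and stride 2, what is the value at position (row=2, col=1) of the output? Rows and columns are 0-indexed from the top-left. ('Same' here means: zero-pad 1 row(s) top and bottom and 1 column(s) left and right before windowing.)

The receptive field on the zero-padded input at this output position is [1 6 4 / 2 5 3 / -1 4 -9]. Elementwise product with the kernel and sum: 1·1 + 5·-1 + 3·2 + -1·1 + 4·1.

5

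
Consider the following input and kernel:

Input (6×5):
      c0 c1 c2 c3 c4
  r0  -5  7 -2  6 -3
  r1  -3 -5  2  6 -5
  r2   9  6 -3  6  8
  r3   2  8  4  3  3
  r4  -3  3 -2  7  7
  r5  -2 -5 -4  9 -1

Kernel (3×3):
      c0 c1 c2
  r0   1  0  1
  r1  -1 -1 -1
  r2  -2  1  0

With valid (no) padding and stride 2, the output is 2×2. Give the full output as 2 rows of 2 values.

-13 4
1 6

Output[0,0]: The receptive field on the input at this output position is [-5 7 -2 / -3 -5 2 / 9 6 -3]. Elementwise product with the kernel and sum: -5·1 + -2·1 + -3·-1 + -5·-1 + 2·-1 + 9·-2 + 6·1.
Output[0,1]: The receptive field on the input at this output position is [-2 6 -3 / 2 6 -5 / -3 6 8]. Elementwise product with the kernel and sum: -2·1 + -3·1 + 2·-1 + 6·-1 + -5·-1 + -3·-2 + 6·1.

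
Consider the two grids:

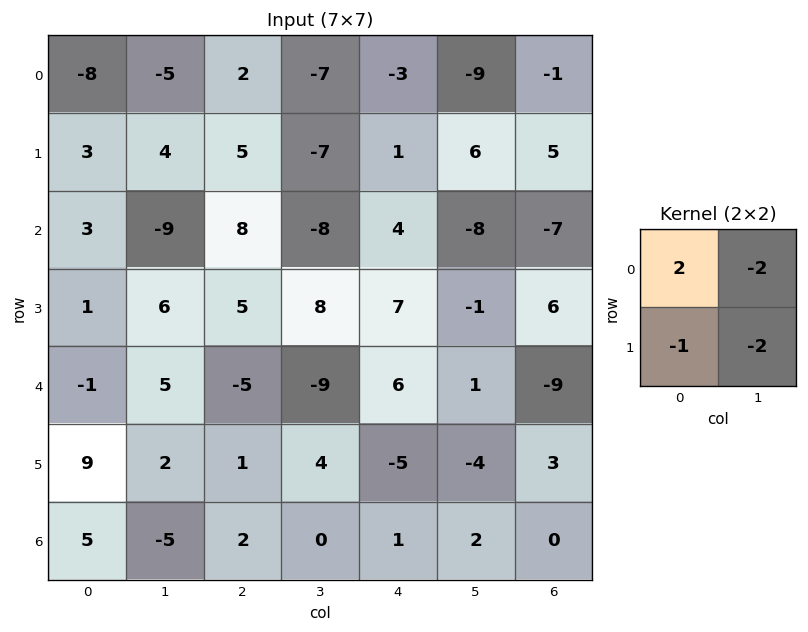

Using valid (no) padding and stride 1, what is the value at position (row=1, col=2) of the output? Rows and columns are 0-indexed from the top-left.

32

The receptive field on the input at this output position is [5 -7 / 8 -8]. Elementwise product with the kernel and sum: 5·2 + -7·-2 + 8·-1 + -8·-2.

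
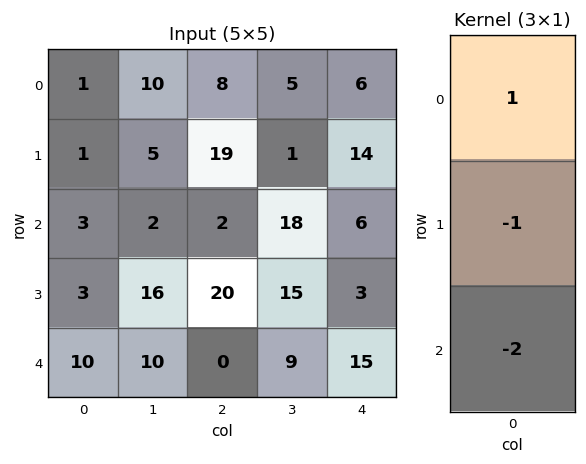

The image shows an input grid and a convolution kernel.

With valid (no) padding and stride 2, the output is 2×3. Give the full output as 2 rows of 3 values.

-6 -15 -20
-20 -18 -27

Output[0,0]: The receptive field on the input at this output position is [1 / 1 / 3]. Elementwise product with the kernel and sum: 1·1 + 1·-1 + 3·-2.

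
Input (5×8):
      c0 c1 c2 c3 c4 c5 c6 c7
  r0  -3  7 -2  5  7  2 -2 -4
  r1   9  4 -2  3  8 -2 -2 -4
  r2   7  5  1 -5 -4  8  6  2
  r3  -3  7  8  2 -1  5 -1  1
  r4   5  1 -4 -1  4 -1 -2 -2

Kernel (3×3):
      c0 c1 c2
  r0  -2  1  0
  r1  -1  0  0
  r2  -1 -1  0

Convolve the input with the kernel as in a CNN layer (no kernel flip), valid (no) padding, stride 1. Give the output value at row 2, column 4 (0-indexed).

The receptive field on the input at this output position is [-4 8 6 / -1 5 -1 / 4 -1 -2]. Elementwise product with the kernel and sum: -4·-2 + 8·1 + -1·-1 + 4·-1 + -1·-1.

14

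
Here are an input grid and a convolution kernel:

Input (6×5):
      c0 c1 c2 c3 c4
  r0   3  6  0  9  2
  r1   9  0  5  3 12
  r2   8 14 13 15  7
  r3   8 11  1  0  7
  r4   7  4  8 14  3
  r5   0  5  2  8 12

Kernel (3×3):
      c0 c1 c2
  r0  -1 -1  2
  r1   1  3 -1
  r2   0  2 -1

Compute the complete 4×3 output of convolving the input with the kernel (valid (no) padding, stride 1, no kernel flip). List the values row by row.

Output[0,0]: The receptive field on the input at this output position is [3 6 0 / 9 0 5 / 8 14 13]. Elementwise product with the kernel and sum: 3·-1 + 6·-1 + 0·2 + 9·1 + 0·3 + 5·-1 + 14·2 + 13·-1.

10 35 20
59 41 60
44 19 5
2 -2 64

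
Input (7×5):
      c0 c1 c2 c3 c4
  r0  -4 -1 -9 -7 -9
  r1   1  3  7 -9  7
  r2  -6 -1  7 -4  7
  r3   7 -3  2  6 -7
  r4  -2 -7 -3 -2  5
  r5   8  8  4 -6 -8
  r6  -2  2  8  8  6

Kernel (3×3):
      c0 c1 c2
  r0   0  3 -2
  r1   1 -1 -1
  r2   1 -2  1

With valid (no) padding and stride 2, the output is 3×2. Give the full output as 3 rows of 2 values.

Output[0,0]: The receptive field on the input at this output position is [-4 -1 -9 / 1 3 7 / -6 -1 7]. Elementwise product with the kernel and sum: -1·3 + -9·-2 + 1·1 + 3·-1 + 7·-1 + -6·1 + -1·-2 + 7·1.

9 28
0 -17
-17 0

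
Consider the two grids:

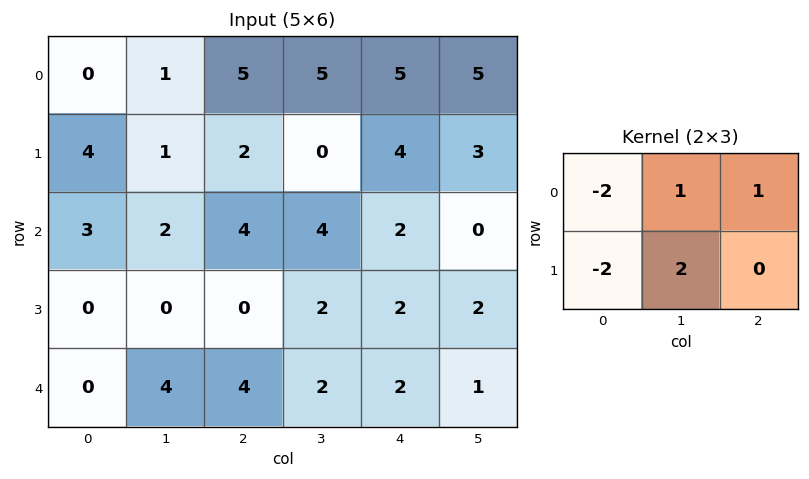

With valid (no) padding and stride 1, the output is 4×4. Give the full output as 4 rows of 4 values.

Output[0,0]: The receptive field on the input at this output position is [0 1 5 / 4 1 2]. Elementwise product with the kernel and sum: 0·-2 + 1·1 + 5·1 + 4·-2 + 1·2.

0 10 -4 8
-7 4 0 3
0 4 2 -6
8 2 0 0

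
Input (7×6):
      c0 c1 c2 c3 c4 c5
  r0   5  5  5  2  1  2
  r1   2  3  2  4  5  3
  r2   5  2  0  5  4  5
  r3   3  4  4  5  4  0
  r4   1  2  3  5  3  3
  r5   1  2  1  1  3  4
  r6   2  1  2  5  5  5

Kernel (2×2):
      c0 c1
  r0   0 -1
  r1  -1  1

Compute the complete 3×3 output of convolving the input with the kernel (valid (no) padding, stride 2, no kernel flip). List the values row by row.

-4 0 -4
-1 -4 -9
-1 -5 -2

Output[0,0]: The receptive field on the input at this output position is [5 5 / 2 3]. Elementwise product with the kernel and sum: 5·-1 + 2·-1 + 3·1.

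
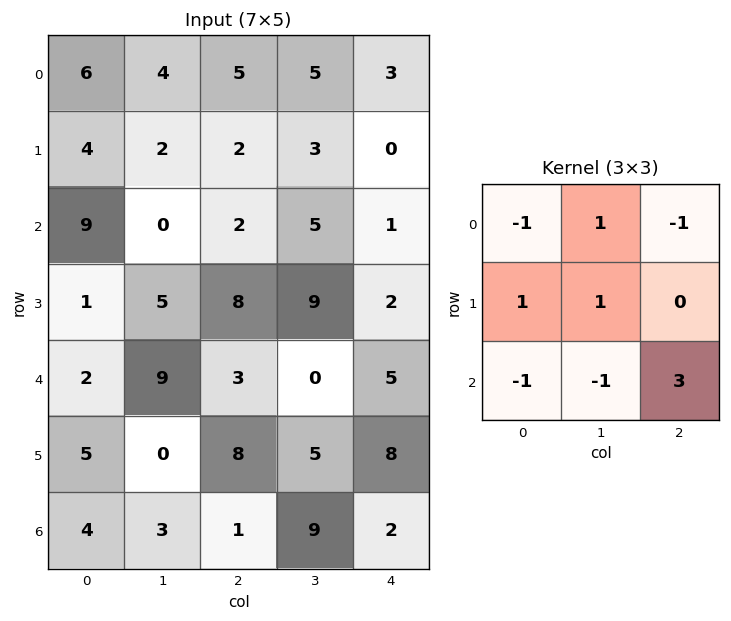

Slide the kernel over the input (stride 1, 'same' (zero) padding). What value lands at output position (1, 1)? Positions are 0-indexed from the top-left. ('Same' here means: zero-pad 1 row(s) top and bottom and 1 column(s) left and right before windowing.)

The receptive field on the zero-padded input at this output position is [6 4 5 / 4 2 2 / 9 0 2]. Elementwise product with the kernel and sum: 6·-1 + 4·1 + 5·-1 + 4·1 + 2·1 + 9·-1 + 0·-1 + 2·3.

-4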